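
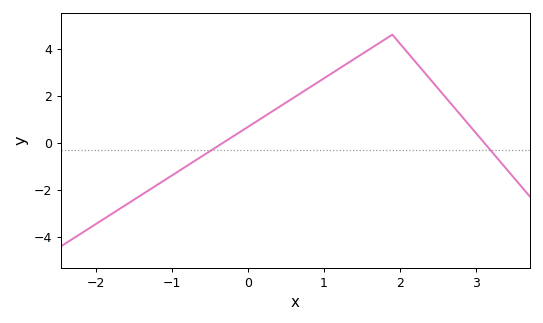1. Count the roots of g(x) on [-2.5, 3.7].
2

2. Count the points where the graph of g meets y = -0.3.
2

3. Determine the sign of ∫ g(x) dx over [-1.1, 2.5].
positive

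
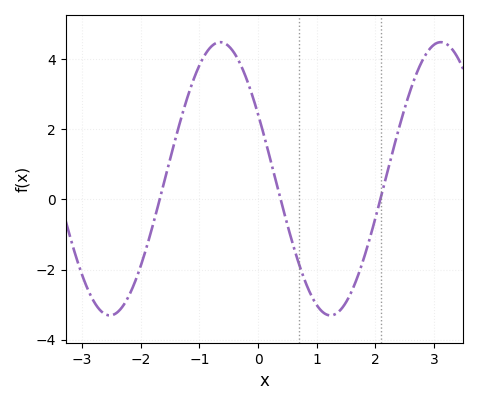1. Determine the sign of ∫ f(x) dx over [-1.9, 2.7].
positive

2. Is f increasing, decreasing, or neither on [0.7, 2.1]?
neither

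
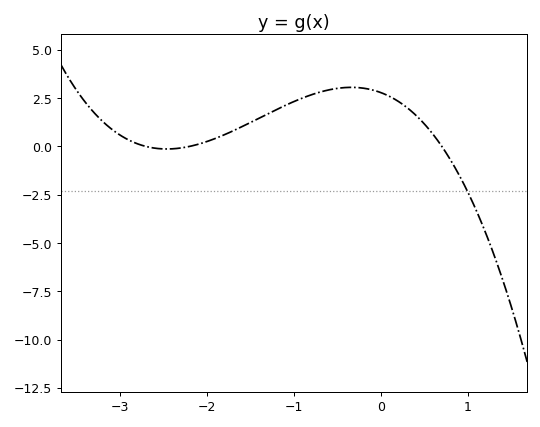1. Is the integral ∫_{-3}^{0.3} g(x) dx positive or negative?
positive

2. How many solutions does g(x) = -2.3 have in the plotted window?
1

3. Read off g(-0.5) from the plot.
3.01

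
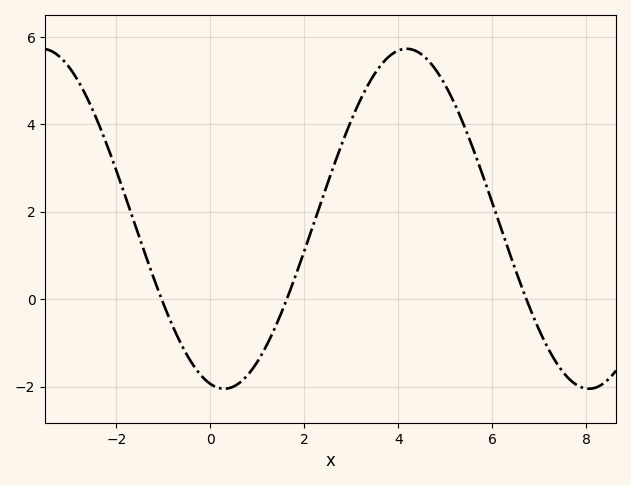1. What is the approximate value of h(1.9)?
0.799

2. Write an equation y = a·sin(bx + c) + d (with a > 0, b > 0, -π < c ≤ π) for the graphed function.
y = 3.89sin(0.81x - 1.81) + 1.84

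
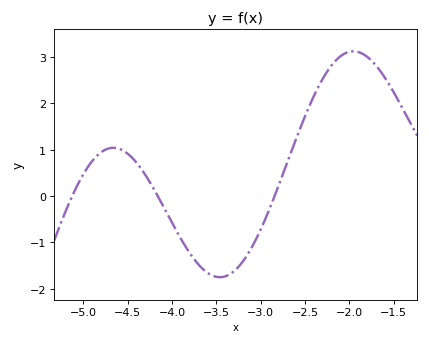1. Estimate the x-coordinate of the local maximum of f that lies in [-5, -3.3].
-4.7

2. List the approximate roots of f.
-5.1, -4.2, -2.8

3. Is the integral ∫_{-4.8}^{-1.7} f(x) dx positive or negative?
positive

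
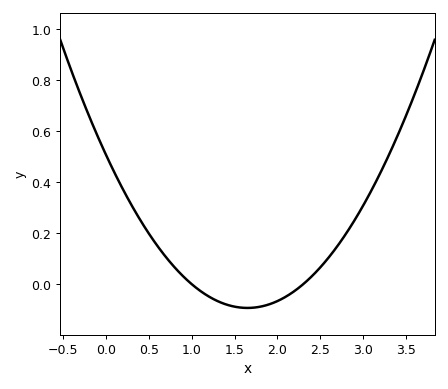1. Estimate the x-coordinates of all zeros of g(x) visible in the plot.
1, 2.3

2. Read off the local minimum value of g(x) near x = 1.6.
-0.1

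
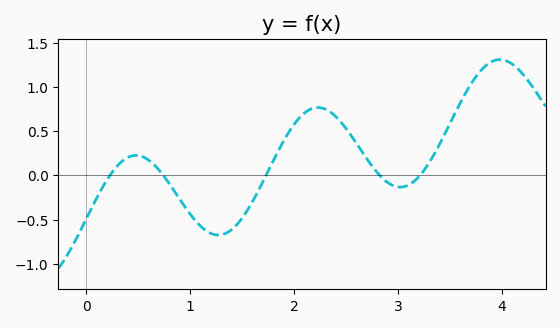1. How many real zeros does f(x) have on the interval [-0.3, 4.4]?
5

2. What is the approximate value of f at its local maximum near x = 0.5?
0.226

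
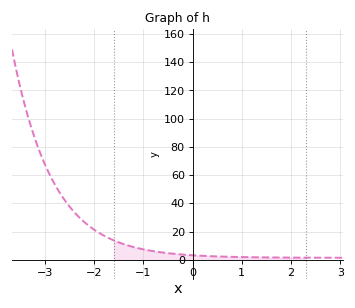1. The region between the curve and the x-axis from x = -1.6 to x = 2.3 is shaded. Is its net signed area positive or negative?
positive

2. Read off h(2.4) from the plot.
1.48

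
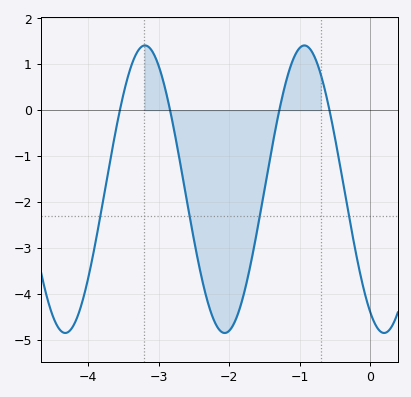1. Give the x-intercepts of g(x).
-3.5, -2.8, -1.3, -0.6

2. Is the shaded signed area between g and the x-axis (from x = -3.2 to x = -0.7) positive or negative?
negative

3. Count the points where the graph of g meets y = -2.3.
4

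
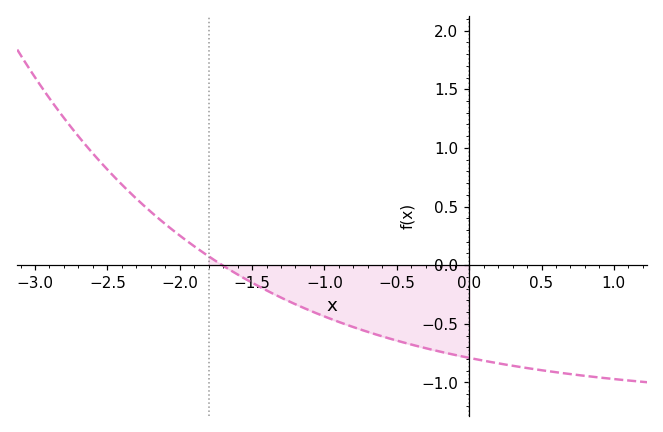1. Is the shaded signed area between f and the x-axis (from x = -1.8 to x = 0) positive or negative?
negative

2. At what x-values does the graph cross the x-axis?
-1.7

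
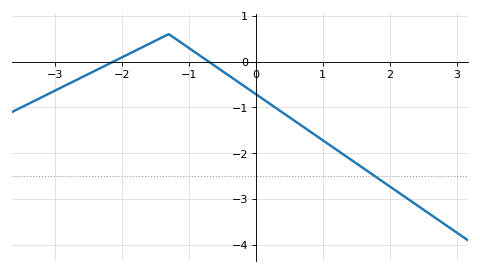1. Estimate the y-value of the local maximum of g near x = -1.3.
0.599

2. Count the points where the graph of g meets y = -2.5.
1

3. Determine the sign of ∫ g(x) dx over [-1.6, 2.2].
negative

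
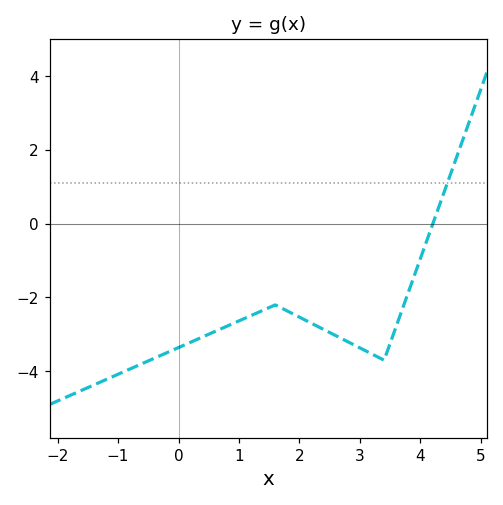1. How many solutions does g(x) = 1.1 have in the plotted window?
1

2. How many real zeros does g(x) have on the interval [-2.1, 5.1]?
1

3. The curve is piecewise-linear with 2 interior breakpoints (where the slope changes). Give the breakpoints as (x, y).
(1.6, -2.2); (3.4, -3.7)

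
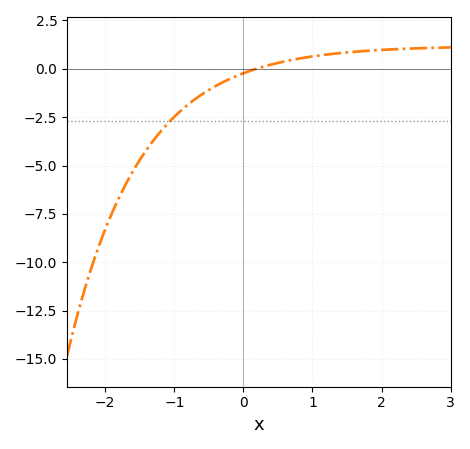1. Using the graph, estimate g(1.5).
0.848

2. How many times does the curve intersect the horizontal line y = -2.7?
1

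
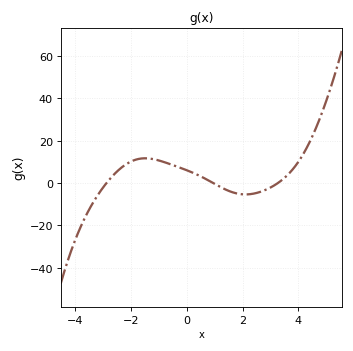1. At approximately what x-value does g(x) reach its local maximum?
-1.4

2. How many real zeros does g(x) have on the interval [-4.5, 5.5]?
3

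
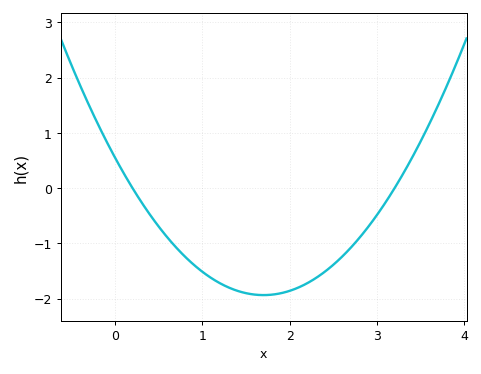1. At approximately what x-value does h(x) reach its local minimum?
1.7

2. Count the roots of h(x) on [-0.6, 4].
2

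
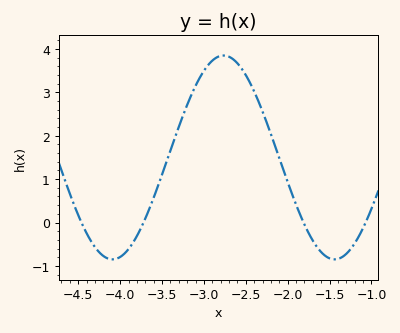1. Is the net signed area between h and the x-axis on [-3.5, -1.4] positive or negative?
positive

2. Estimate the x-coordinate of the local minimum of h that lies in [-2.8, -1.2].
-1.44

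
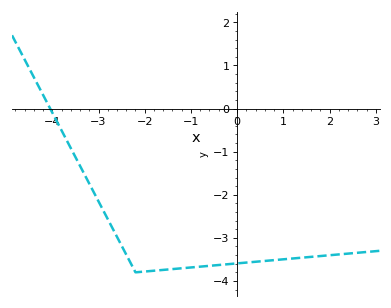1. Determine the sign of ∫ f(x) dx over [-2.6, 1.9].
negative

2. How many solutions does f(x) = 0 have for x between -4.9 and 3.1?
1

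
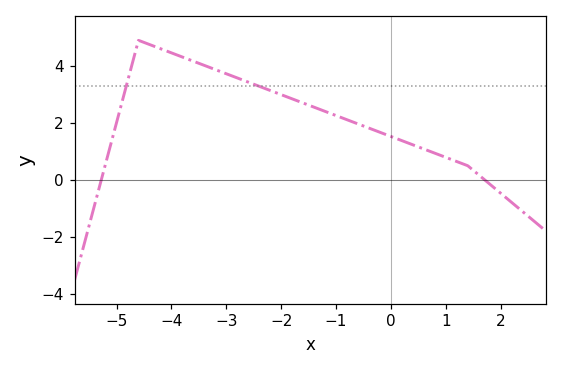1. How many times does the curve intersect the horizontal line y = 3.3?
2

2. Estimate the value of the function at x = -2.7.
3.51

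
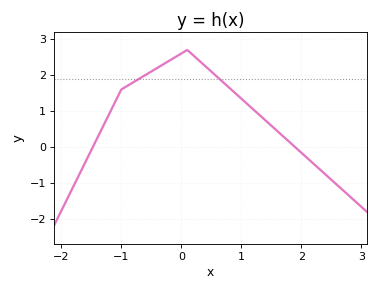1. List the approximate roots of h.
-1.5, 1.9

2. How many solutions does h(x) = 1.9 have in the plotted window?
2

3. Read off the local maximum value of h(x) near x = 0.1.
2.7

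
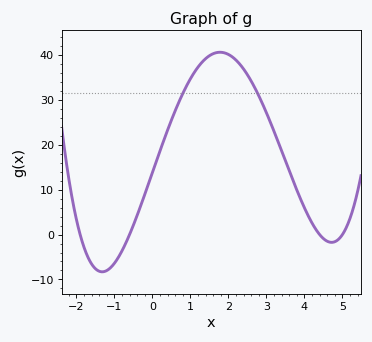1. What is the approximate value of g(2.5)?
36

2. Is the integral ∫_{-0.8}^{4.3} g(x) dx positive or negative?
positive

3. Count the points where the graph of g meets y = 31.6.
2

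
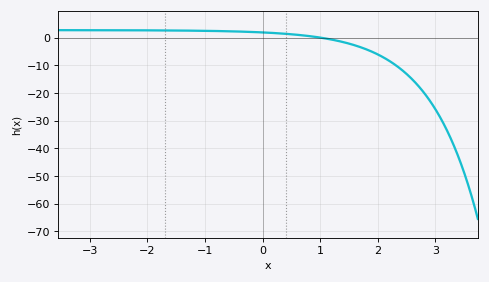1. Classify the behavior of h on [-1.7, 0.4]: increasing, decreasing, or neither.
decreasing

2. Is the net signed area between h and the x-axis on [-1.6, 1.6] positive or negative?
positive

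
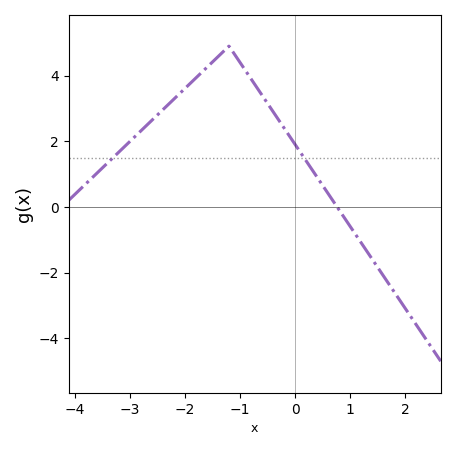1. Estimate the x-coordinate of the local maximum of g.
-1.2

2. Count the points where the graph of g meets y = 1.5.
2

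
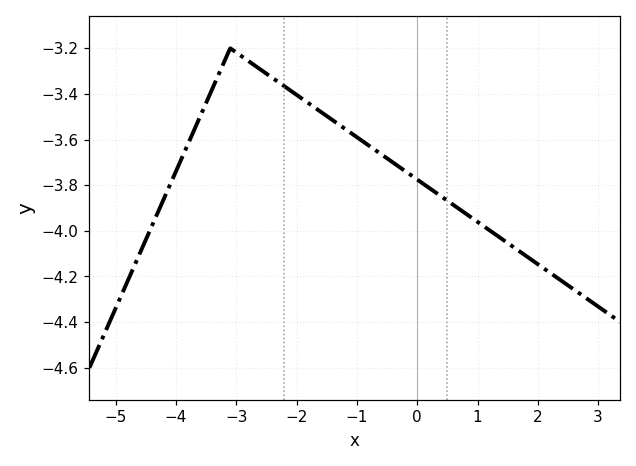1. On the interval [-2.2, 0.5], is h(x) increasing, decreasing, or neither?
decreasing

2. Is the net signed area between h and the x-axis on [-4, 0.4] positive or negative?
negative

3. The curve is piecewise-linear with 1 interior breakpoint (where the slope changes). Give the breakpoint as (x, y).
(-3.1, -3.2)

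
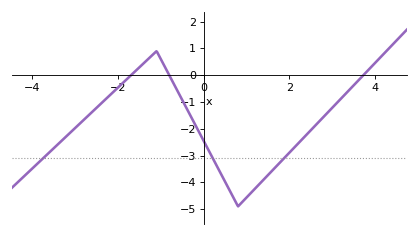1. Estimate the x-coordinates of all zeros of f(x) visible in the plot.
-1.7, -0.805, 3.72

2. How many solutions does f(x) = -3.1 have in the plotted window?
3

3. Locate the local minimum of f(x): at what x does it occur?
0.801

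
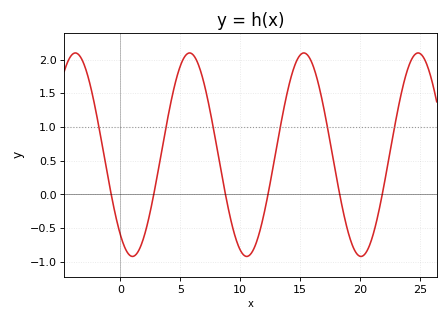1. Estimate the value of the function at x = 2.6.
-0.15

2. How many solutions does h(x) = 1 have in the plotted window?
6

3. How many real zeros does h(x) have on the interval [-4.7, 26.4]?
6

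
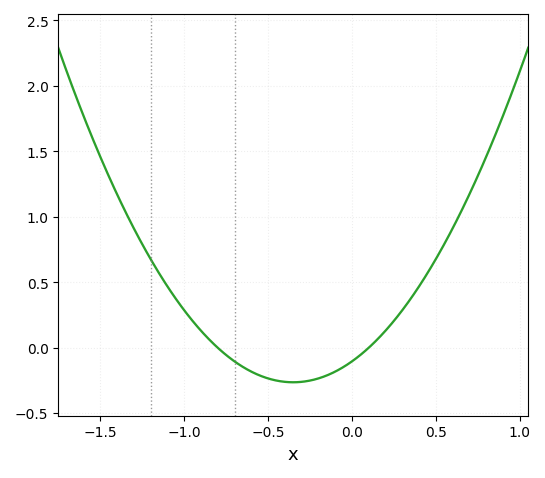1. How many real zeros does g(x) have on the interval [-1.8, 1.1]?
2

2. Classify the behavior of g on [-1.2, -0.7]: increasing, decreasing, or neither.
decreasing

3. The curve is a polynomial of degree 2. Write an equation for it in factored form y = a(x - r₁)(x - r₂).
y = 1.3(x + 0.8)(x - 0.1)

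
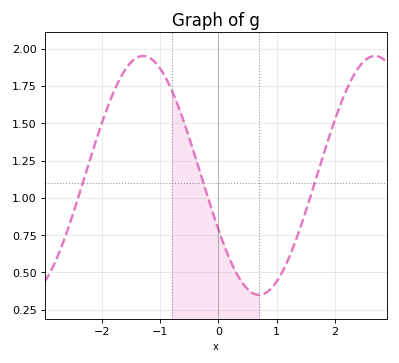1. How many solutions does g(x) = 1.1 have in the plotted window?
3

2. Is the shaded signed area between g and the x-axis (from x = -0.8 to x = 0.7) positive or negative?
positive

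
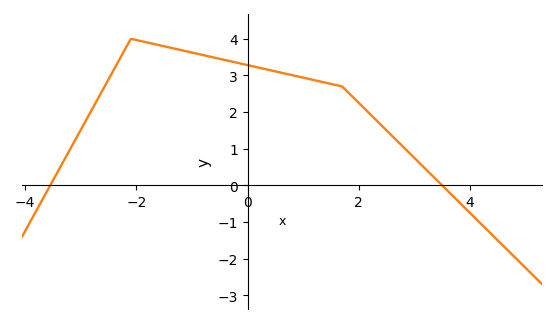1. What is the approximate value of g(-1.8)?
3.9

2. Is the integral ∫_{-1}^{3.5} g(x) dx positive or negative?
positive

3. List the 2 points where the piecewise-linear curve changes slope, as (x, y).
(-2.1, 4); (1.7, 2.7)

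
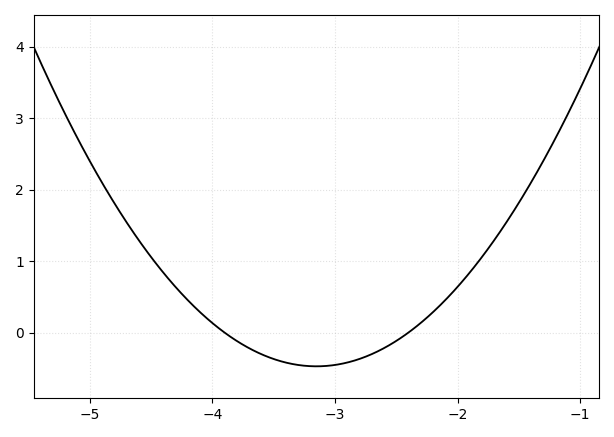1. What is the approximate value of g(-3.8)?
-0.118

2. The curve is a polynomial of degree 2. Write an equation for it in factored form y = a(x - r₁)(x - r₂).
y = 0.84(x + 3.9)(x + 2.4)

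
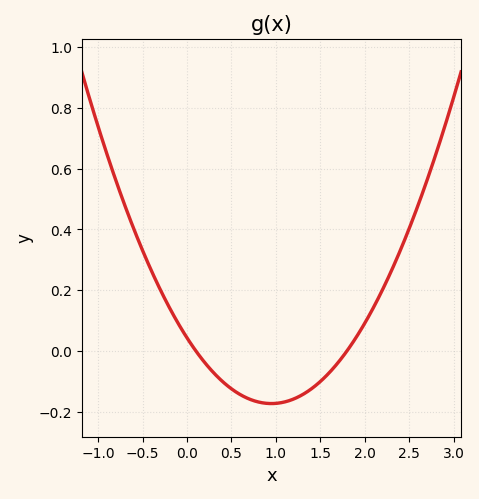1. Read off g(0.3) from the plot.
-0.072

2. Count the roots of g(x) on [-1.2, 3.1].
2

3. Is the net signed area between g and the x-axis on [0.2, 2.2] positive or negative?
negative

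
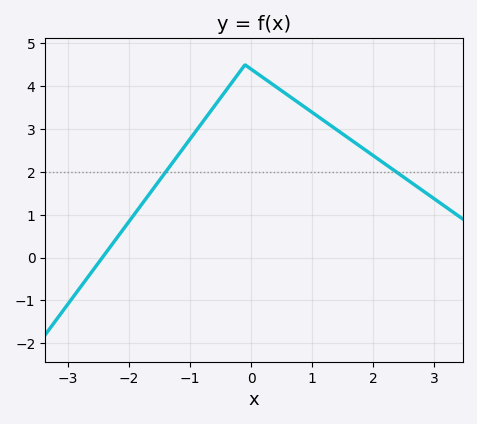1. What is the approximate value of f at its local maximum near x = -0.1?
4.5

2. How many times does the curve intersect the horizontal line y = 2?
2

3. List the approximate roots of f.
-2.4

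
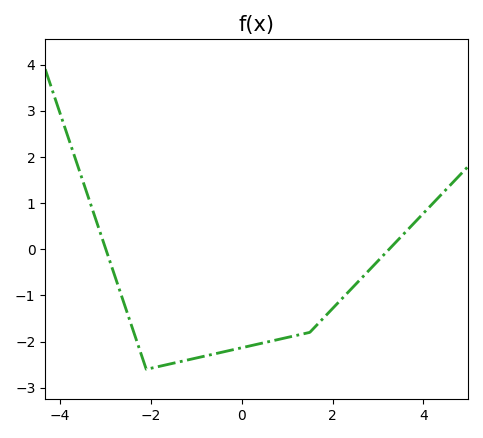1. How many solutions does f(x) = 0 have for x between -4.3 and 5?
2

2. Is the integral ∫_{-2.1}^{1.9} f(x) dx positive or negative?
negative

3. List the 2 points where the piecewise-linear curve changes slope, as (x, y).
(-2.1, -2.6); (1.5, -1.8)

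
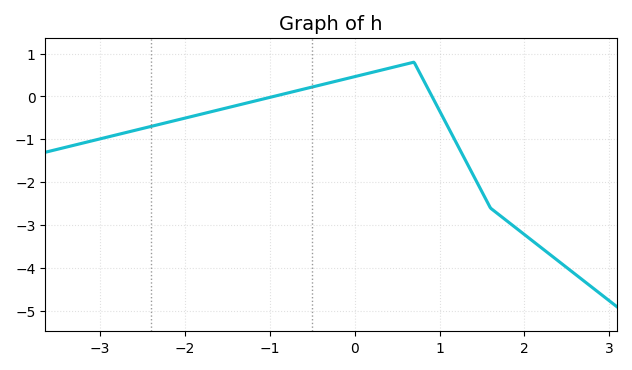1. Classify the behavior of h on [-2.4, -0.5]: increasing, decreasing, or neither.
increasing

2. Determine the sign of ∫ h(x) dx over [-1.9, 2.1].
negative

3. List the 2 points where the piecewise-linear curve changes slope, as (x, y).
(0.7, 0.8); (1.6, -2.6)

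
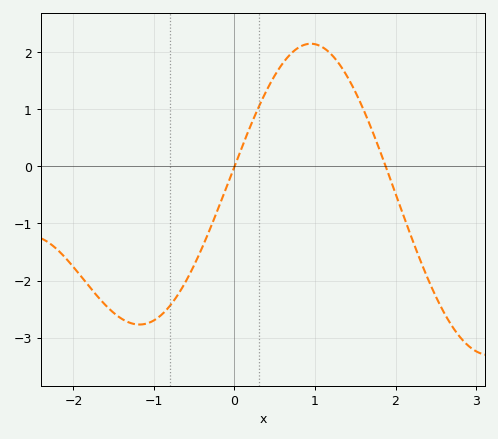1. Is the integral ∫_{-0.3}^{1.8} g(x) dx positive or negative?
positive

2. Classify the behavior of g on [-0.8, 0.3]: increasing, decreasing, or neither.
increasing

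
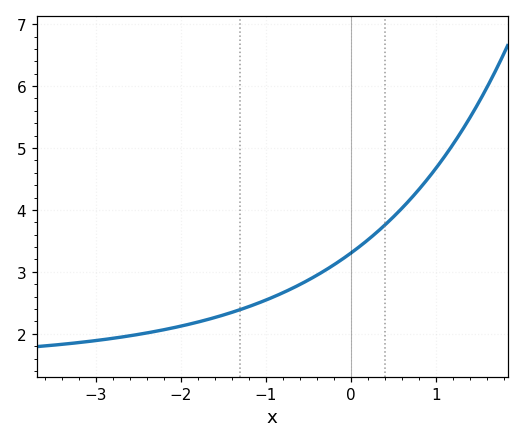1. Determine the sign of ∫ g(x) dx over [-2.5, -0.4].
positive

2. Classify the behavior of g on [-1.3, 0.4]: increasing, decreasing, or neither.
increasing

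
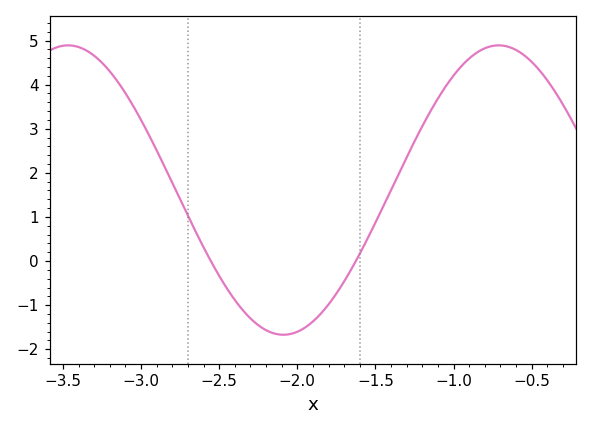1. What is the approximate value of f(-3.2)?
4.3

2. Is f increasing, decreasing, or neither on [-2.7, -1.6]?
neither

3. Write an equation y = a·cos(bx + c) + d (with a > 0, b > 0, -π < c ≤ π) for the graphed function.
y = 3.28cos(2.3x + 1.6) + 1.61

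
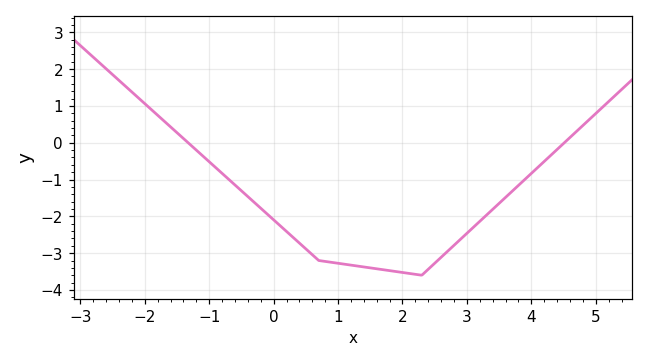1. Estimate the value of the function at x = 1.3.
-3.4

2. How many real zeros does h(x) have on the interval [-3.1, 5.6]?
2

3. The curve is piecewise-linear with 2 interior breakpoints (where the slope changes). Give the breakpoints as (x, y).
(0.7, -3.2); (2.3, -3.6)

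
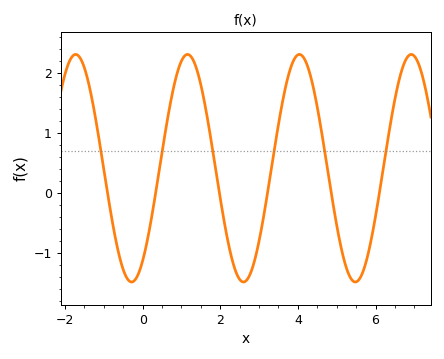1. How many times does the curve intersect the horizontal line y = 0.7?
6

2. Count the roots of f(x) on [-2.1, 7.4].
6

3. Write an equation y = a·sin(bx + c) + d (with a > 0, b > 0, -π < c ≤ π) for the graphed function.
y = 1.9sin(2.2x - 0.95) + 0.41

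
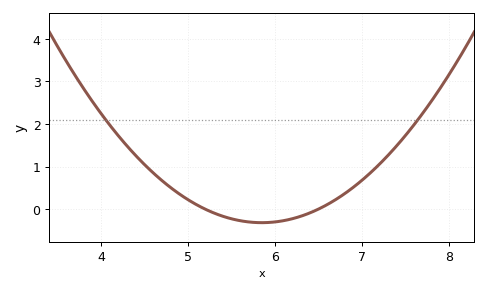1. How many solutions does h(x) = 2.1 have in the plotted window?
2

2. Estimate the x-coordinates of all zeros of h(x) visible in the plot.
5.2, 6.5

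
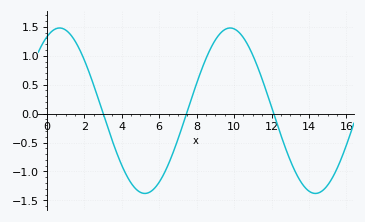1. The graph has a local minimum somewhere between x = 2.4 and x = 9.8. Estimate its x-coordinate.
5.24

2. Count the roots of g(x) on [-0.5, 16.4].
3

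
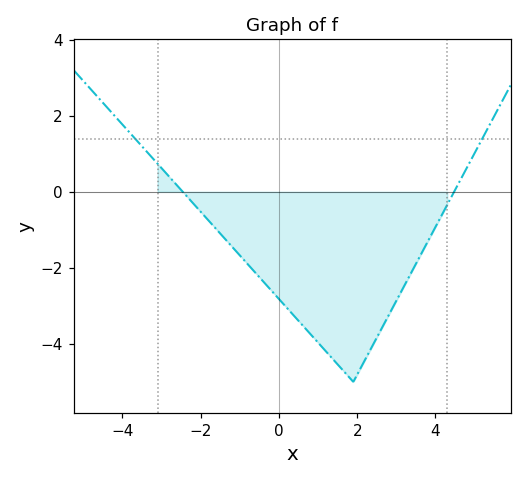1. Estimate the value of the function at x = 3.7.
-1.6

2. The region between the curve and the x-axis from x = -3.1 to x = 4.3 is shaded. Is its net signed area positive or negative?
negative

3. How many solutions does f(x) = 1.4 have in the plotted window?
2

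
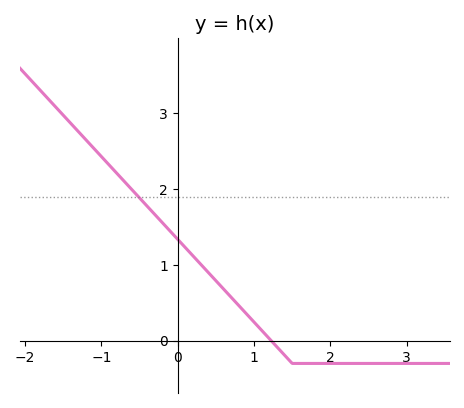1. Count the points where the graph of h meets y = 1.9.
1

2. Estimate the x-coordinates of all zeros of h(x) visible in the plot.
1.2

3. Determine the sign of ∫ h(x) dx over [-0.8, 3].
positive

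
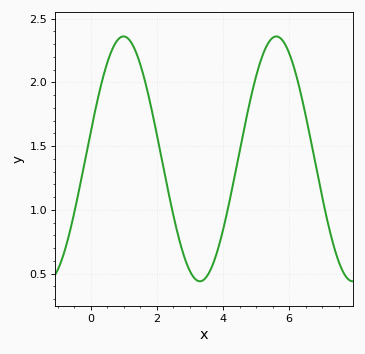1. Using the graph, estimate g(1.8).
1.84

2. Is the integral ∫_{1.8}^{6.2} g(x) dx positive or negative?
positive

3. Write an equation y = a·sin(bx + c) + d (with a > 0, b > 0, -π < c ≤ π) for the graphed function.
y = 0.96sin(1.36x + 0.222) + 1.4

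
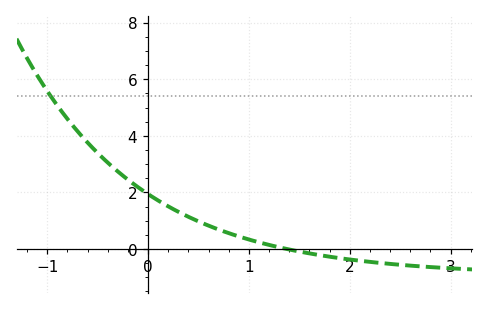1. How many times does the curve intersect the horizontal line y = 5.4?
1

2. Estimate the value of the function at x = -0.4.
3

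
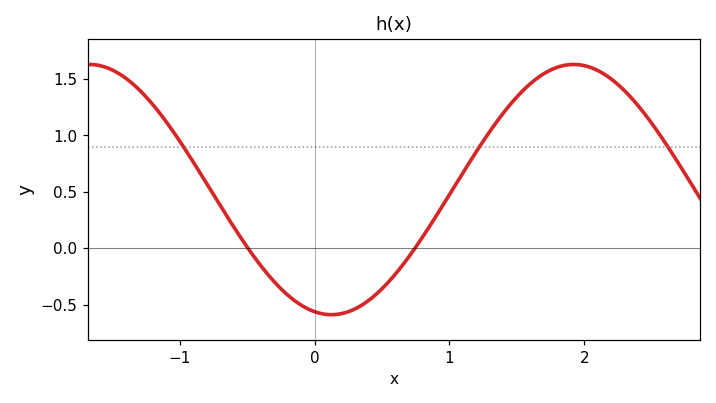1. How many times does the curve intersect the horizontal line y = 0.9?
3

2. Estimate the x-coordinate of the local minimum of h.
0.126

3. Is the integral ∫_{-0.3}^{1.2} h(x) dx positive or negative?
negative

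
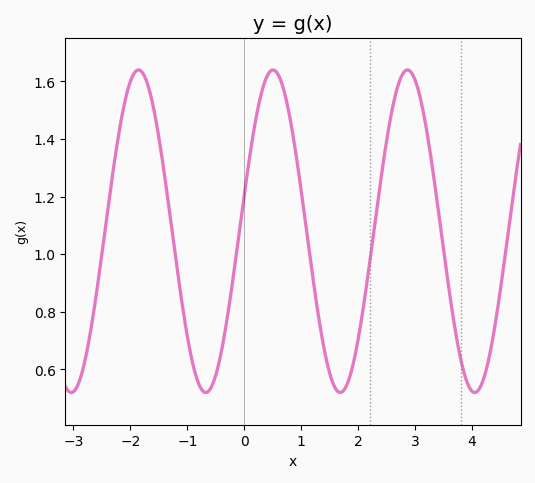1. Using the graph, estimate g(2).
0.705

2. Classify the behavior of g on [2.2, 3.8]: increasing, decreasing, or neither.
neither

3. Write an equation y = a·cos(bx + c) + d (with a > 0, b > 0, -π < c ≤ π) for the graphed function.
y = 0.56cos(2.66x - 1.34) + 1.08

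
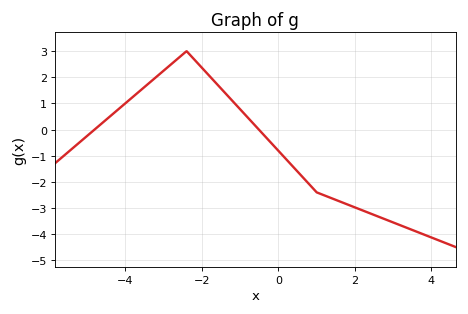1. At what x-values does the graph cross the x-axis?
-4.8, -0.6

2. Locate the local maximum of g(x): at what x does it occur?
-2.4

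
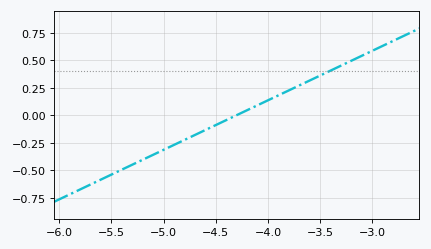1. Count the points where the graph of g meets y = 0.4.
1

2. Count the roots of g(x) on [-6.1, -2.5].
1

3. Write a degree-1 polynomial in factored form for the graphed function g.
y = 0.45(x + 4.3)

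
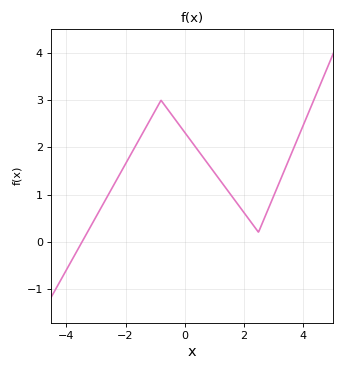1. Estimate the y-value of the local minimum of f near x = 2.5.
0.2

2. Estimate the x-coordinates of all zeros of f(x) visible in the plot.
-3.4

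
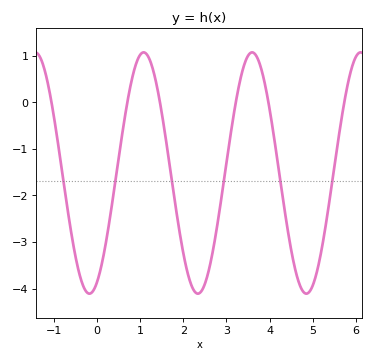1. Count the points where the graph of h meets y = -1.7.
6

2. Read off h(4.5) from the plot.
-3.2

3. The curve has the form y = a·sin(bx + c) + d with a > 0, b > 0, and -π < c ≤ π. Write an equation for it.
y = 2.59sin(2.5x - 1.1) - 1.52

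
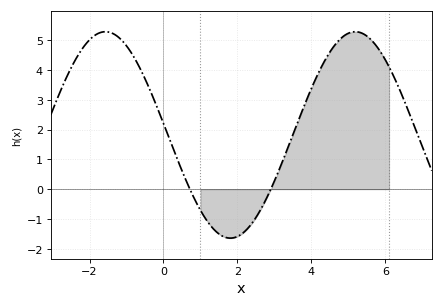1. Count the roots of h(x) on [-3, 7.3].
2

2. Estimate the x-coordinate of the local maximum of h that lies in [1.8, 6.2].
5.18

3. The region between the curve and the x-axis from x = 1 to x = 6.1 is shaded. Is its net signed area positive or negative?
positive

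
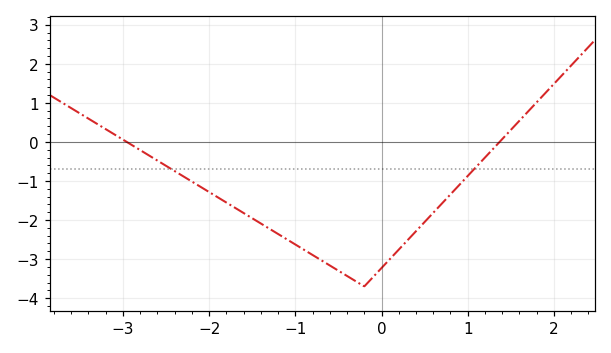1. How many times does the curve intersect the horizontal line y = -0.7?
2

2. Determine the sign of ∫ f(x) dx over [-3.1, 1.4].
negative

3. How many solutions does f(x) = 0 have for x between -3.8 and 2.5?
2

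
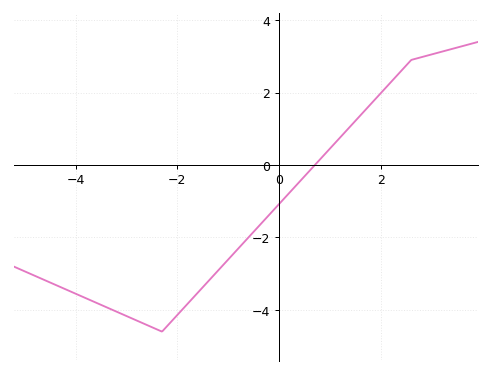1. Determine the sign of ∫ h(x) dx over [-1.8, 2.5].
negative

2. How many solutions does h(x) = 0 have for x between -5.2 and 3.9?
1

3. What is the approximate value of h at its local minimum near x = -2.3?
-4.6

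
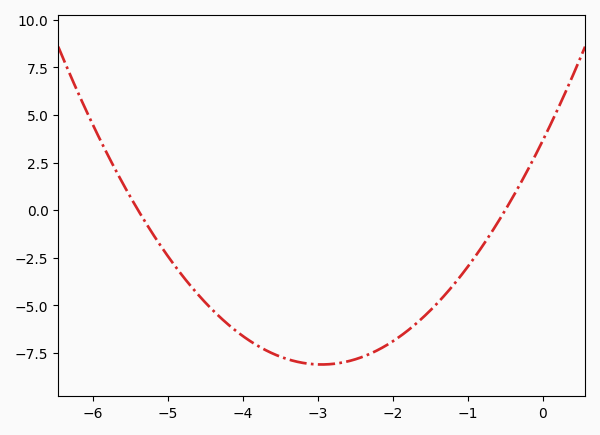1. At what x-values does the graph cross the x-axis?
-5.4, -0.5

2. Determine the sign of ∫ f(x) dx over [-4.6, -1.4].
negative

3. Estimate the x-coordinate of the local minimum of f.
-3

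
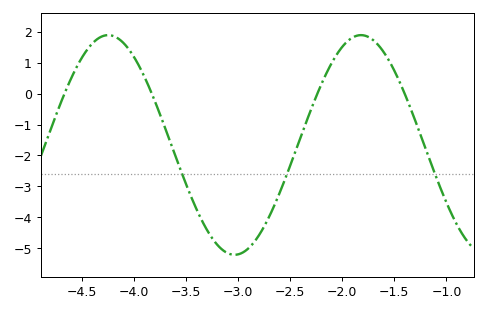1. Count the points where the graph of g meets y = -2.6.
3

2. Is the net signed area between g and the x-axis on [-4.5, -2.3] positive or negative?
negative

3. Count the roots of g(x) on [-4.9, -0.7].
4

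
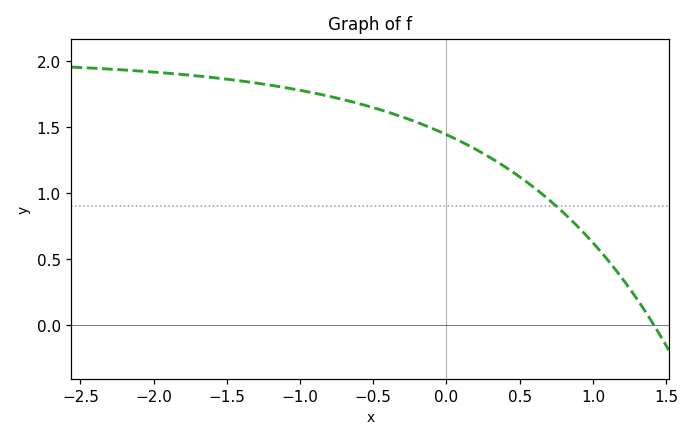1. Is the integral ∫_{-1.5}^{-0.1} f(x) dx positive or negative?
positive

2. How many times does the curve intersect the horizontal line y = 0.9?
1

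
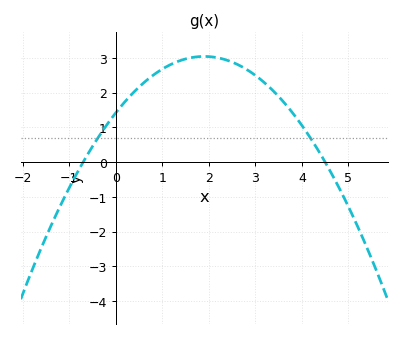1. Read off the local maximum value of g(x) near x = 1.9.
3.04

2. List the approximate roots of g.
-0.7, 4.5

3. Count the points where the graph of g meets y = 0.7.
2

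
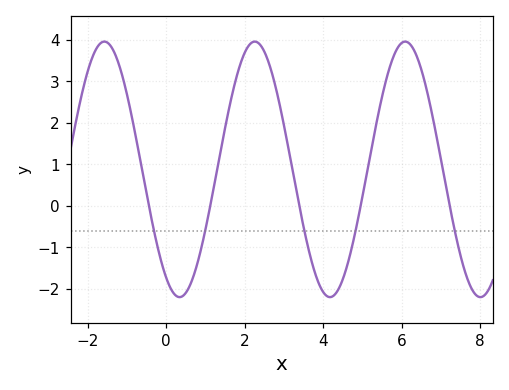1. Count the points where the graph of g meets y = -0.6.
5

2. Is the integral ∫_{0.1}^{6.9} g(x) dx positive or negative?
positive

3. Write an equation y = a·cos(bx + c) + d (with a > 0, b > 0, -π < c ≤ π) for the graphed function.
y = 3.08cos(1.64x + 2.58) + 0.88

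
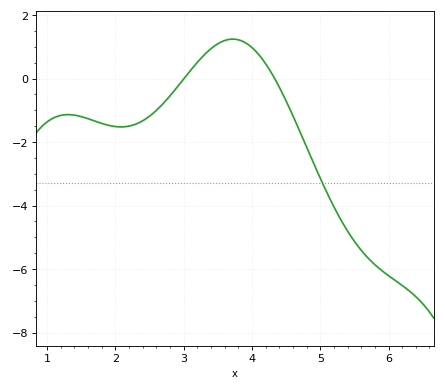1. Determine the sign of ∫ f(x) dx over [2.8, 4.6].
positive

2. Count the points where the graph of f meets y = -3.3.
1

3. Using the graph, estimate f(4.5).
-0.8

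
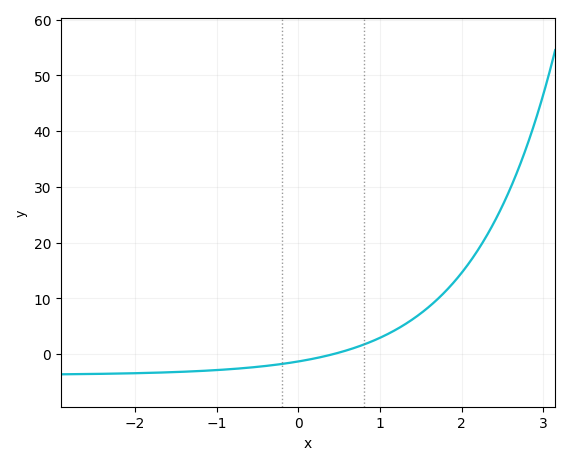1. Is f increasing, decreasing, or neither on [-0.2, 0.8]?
increasing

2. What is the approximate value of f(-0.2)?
-2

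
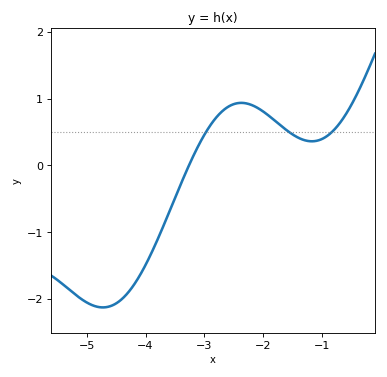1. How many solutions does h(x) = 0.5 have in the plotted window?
3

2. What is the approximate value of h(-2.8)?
0.716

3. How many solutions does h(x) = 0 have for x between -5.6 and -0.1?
1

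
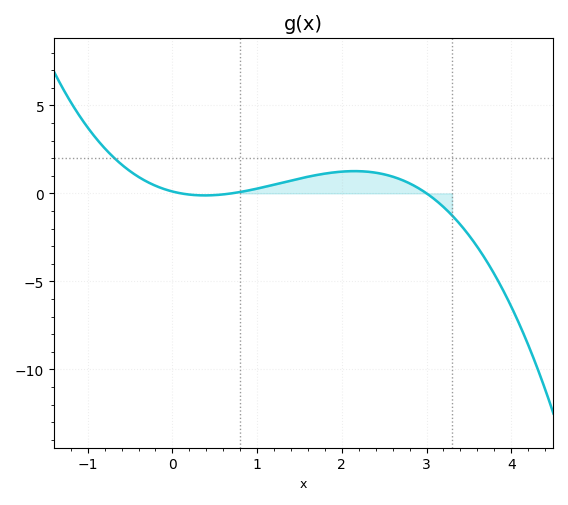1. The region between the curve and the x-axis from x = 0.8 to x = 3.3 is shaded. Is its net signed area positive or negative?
positive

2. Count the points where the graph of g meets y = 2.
1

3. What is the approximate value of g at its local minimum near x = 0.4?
0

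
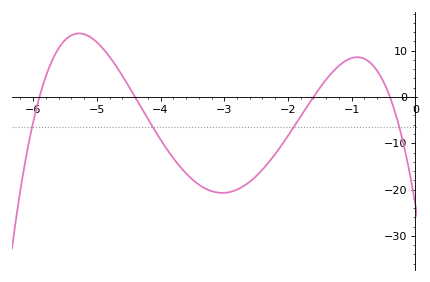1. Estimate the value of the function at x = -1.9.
-6.3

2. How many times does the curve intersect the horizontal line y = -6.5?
4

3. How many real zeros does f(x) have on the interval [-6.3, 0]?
4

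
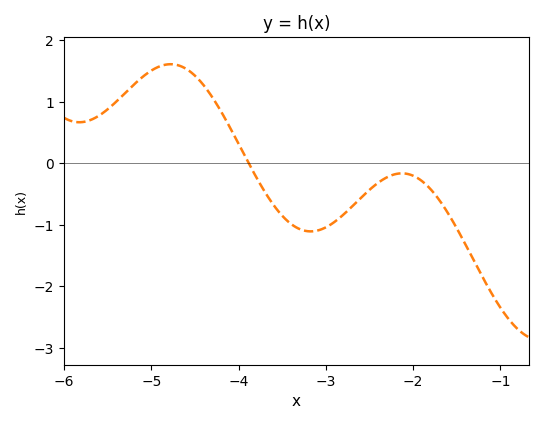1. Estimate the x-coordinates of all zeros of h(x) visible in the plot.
-3.9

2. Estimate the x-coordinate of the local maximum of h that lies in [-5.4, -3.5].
-4.8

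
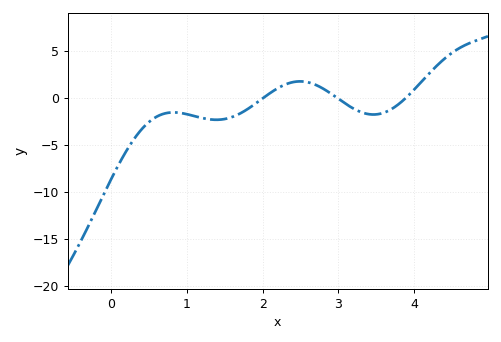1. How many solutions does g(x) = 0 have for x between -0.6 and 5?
3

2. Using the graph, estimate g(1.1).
-2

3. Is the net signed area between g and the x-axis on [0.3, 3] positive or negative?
negative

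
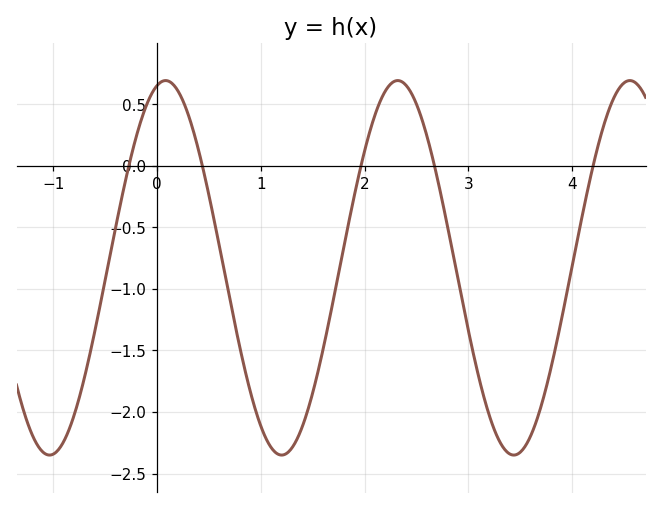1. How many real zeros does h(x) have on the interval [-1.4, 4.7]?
5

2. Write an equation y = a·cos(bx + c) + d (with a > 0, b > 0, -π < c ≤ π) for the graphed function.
y = 1.52cos(2.8x - 0.23) - 0.83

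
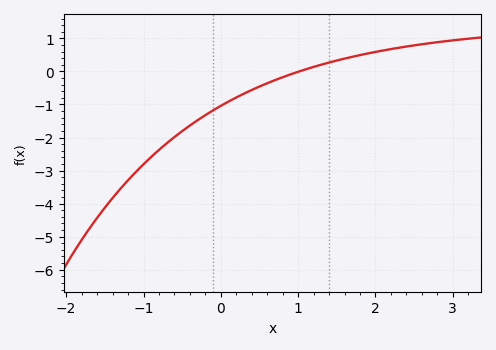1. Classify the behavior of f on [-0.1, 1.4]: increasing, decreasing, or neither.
increasing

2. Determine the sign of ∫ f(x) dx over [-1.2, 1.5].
negative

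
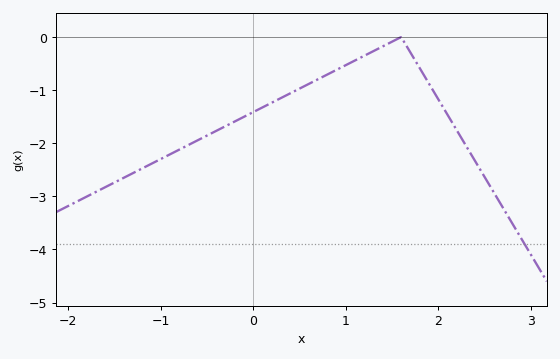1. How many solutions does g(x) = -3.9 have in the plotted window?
1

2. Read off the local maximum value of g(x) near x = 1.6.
-0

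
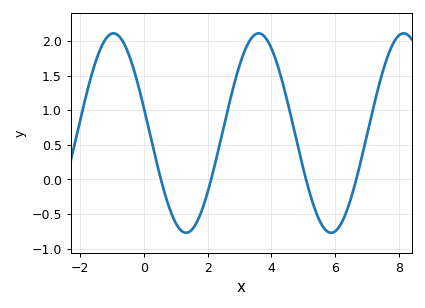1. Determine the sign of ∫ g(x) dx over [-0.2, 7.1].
positive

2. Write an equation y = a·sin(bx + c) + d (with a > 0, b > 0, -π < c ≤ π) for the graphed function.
y = 1.44sin(1.38x + 2.89) + 0.67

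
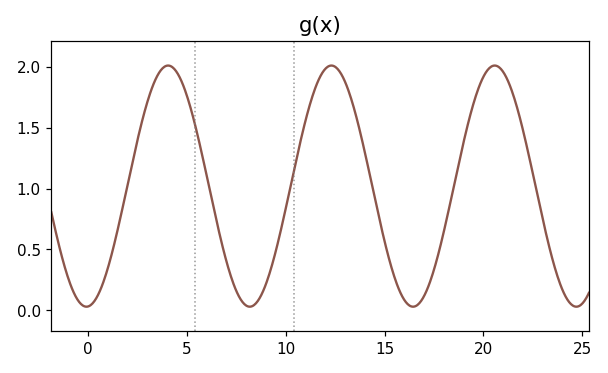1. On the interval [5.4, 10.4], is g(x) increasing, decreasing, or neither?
neither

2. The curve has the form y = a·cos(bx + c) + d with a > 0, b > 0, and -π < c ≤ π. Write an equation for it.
y = 0.99cos(0.76x - 3.07) + 1.02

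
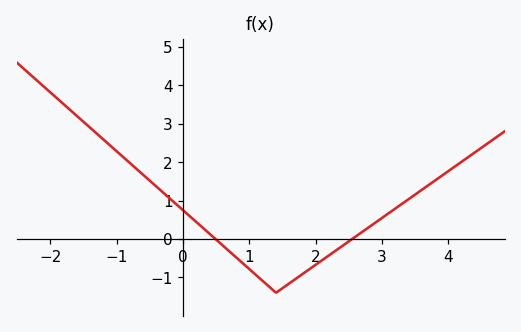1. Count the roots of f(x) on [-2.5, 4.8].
2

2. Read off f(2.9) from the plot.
0.4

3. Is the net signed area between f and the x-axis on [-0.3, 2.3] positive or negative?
negative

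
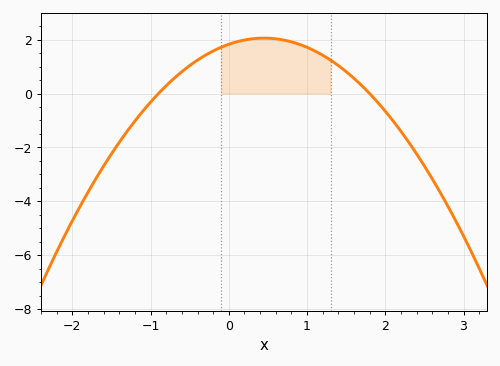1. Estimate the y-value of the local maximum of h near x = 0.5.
2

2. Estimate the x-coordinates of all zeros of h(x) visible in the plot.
-0.9, 1.8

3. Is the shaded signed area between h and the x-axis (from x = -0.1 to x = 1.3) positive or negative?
positive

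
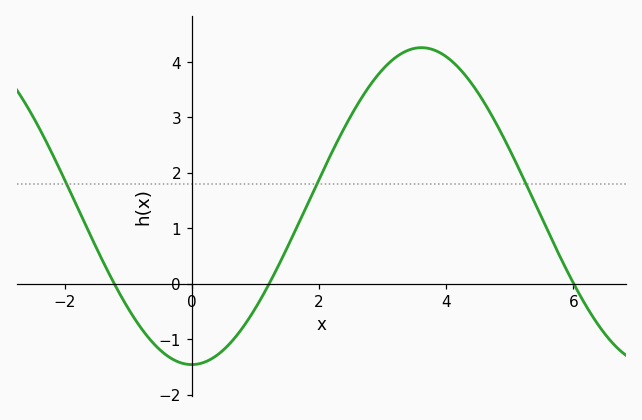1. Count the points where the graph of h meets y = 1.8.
3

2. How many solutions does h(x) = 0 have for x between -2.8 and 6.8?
3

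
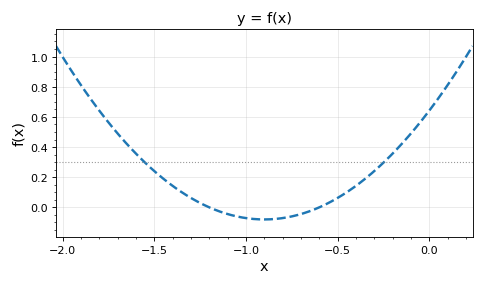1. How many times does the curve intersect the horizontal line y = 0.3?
2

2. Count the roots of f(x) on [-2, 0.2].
2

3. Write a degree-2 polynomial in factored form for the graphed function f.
y = 0.89(x + 1.2)(x + 0.6)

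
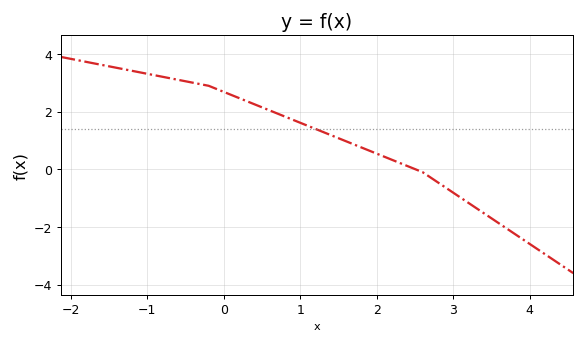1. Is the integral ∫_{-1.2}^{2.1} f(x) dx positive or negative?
positive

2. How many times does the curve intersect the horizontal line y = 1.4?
1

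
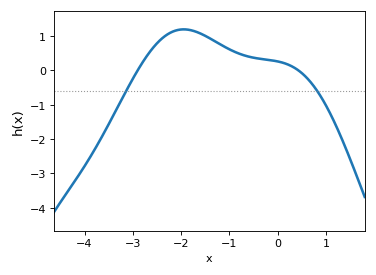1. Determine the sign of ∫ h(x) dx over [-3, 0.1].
positive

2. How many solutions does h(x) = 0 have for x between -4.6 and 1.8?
2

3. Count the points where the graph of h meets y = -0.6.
2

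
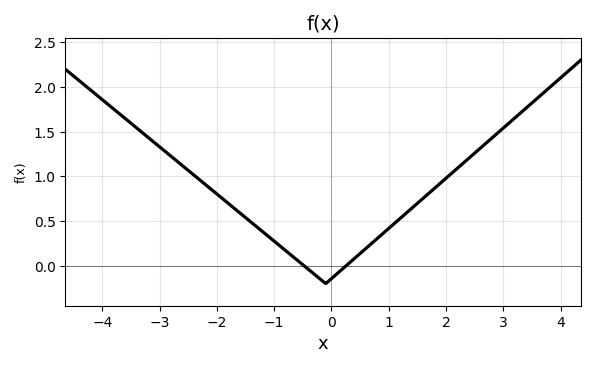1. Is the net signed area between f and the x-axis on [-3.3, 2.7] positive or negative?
positive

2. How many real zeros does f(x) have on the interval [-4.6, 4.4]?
2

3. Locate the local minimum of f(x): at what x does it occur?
0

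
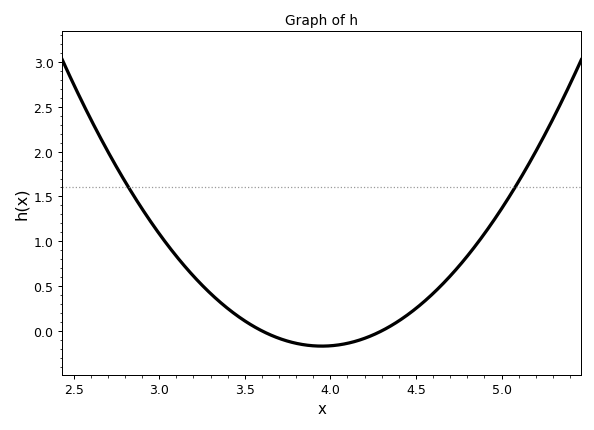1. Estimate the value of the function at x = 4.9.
1.08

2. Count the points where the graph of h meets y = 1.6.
2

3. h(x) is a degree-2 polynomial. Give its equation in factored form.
y = 1.39(x - 3.6)(x - 4.3)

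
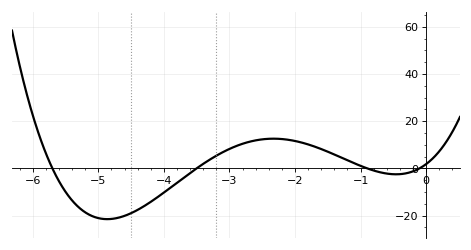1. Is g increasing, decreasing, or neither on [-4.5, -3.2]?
increasing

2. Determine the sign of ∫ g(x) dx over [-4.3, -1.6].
positive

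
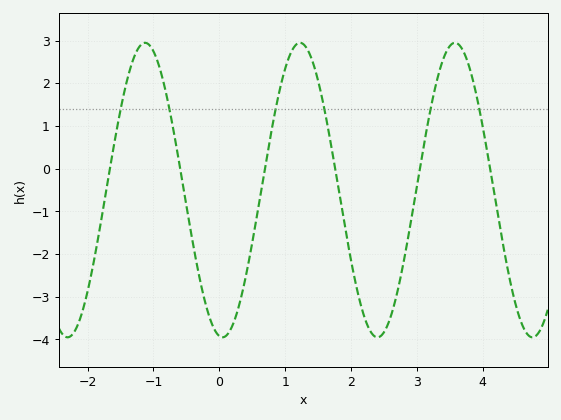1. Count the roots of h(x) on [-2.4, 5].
6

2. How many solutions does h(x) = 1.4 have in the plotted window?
6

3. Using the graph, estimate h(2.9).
-1.3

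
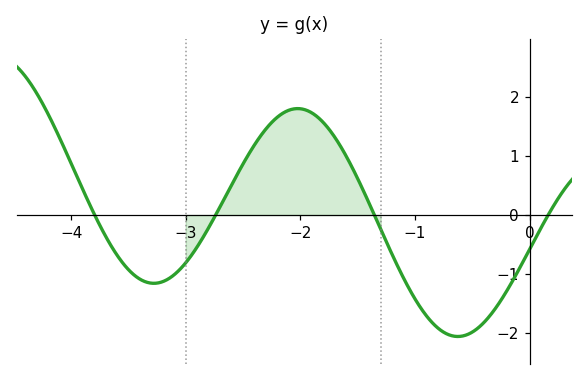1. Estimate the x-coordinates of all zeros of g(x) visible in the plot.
-3.79, -2.74, -1.35, 0.161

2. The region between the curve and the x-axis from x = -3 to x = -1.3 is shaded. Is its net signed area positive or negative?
positive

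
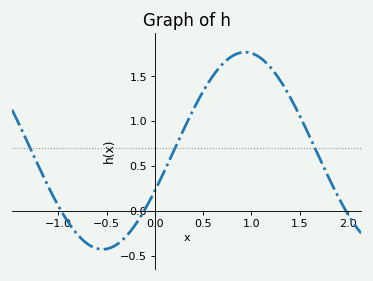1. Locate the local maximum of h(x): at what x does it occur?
0.95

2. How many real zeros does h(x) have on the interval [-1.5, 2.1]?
3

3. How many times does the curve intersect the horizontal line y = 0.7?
3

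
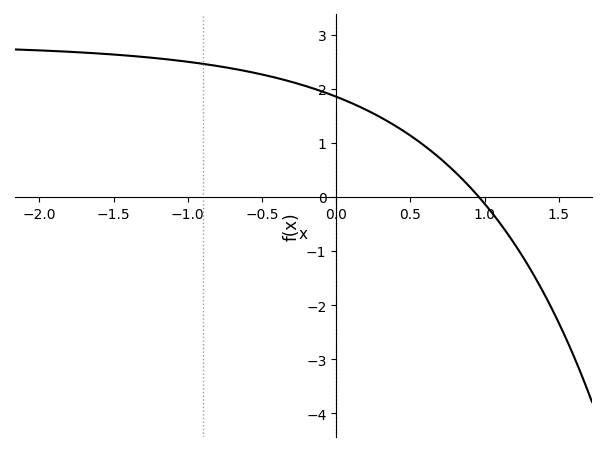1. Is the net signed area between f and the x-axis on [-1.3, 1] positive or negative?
positive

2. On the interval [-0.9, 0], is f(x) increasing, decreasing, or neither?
decreasing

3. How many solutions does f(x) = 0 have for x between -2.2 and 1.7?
1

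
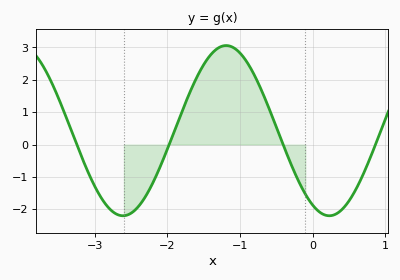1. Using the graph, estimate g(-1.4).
2.78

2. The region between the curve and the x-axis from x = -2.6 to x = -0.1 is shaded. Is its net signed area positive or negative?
positive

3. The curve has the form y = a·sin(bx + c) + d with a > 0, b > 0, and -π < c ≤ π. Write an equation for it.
y = 2.63sin(2.21x - 2.08) + 0.43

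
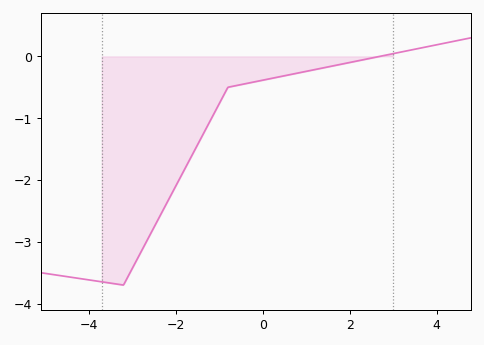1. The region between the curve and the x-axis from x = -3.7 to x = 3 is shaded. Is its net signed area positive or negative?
negative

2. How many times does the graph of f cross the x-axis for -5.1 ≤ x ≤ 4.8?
1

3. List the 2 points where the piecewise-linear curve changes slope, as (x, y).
(-3.2, -3.7); (-0.8, -0.5)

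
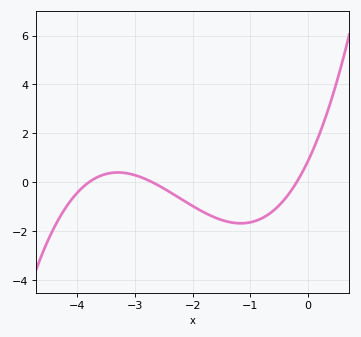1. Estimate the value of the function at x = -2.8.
0.2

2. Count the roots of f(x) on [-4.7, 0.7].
3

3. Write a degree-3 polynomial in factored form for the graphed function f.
y = 0.43(x + 3.8)(x + 2.7)(x + 0.2)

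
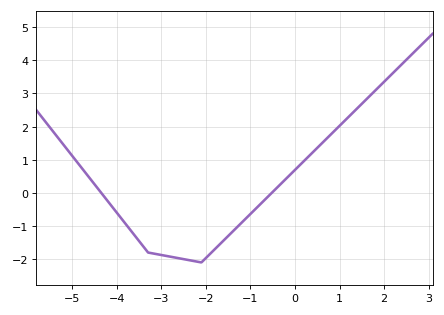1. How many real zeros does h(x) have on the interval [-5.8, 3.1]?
2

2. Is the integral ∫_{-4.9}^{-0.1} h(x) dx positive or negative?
negative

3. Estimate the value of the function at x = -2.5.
-2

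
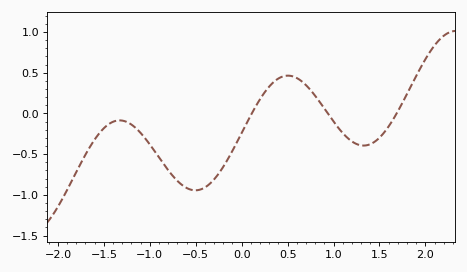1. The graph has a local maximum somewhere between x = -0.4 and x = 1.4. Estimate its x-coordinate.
0.505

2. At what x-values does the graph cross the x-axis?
0.11, 0.937, 1.69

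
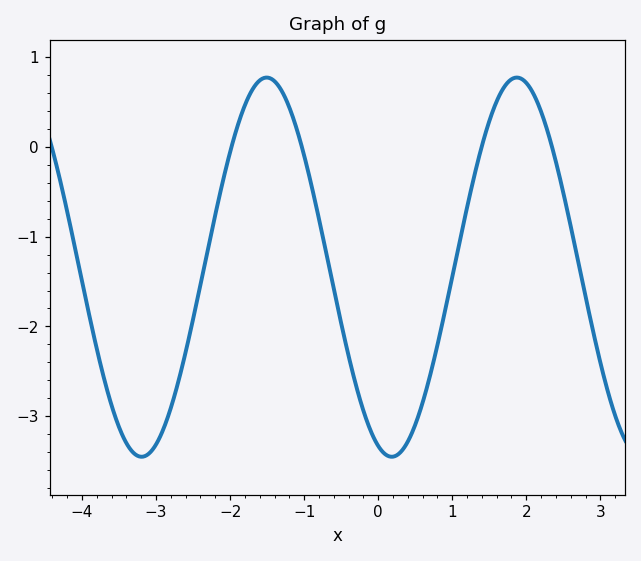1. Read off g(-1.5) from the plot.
0.77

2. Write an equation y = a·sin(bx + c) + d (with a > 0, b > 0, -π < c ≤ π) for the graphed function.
y = 2.11sin(1.86x - 1.91) - 1.34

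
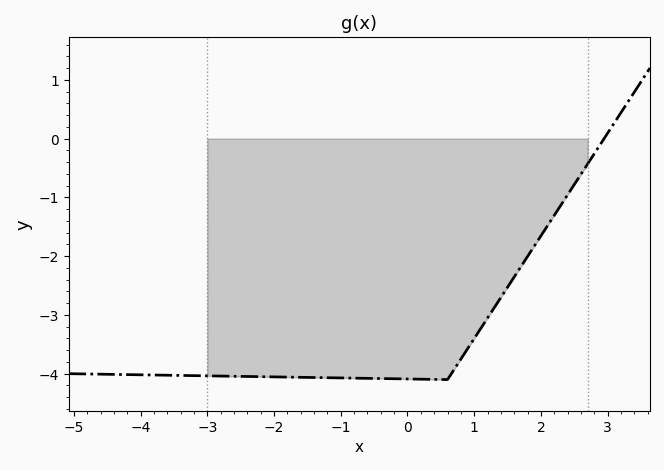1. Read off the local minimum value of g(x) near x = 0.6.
-4.1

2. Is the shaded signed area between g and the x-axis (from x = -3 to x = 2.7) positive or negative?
negative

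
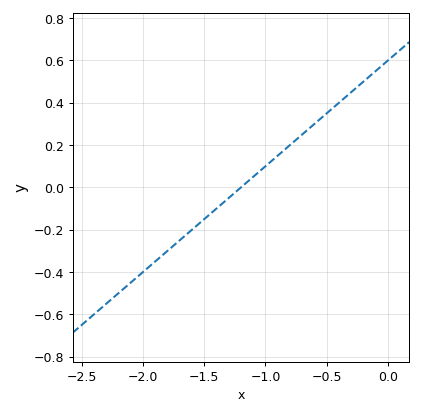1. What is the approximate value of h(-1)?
0.1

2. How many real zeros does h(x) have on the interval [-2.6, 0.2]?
1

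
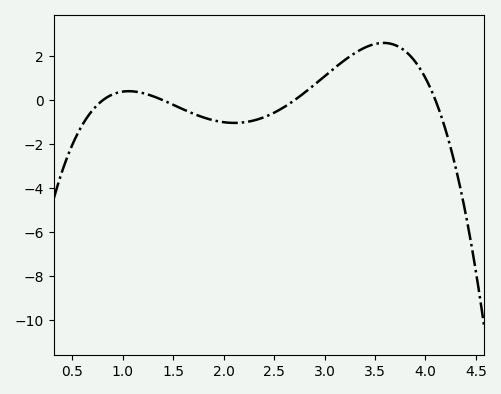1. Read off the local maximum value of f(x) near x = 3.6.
2.61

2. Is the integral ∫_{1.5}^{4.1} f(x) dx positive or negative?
positive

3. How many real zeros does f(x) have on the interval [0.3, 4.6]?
4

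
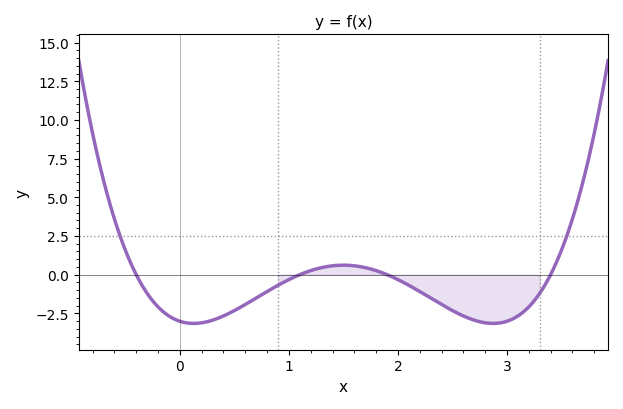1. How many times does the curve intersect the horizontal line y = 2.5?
2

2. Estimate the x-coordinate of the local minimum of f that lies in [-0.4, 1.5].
0.127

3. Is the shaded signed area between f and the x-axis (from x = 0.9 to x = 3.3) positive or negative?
negative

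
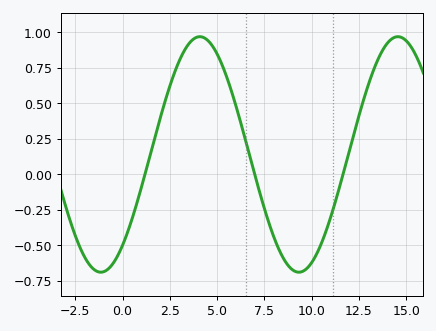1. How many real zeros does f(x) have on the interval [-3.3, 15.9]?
3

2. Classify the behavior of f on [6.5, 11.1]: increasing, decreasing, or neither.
neither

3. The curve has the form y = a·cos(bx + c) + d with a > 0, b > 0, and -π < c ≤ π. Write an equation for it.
y = 0.83cos(0.6x - 2.5) + 0.14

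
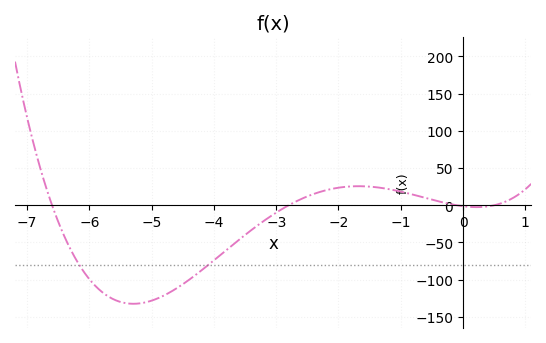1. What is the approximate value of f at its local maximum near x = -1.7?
25.6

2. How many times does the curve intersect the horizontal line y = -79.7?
2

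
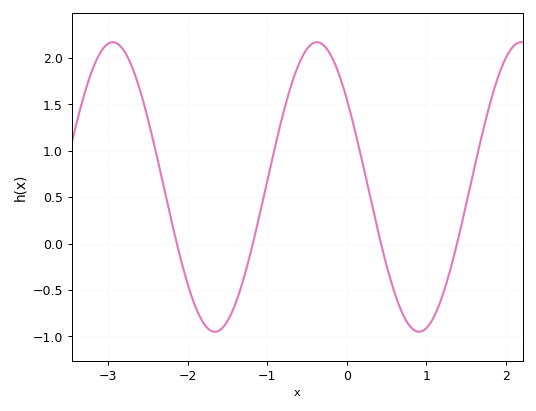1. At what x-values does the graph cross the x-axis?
-2.1, -1.2, 0.4, 1.4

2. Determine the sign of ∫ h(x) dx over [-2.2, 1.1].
positive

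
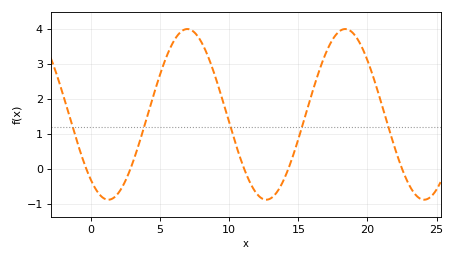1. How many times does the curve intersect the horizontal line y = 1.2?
5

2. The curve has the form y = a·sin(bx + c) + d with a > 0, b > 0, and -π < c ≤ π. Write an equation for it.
y = 2.45sin(0.55x - 2.3) + 1.56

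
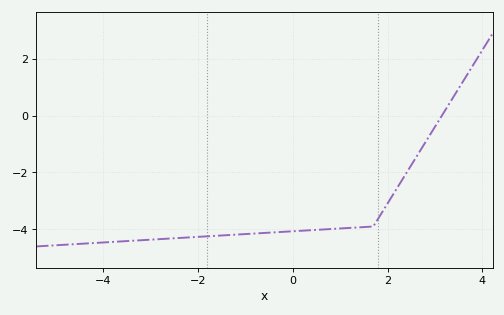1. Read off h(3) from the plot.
-0.395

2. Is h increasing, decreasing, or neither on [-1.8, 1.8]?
increasing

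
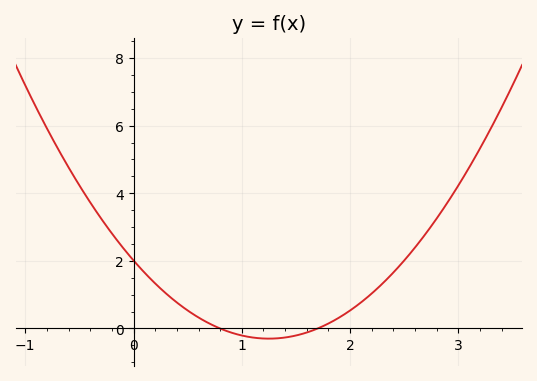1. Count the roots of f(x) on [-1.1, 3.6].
2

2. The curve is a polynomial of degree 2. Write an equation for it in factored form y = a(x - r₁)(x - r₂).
y = 1.48(x - 0.8)(x - 1.7)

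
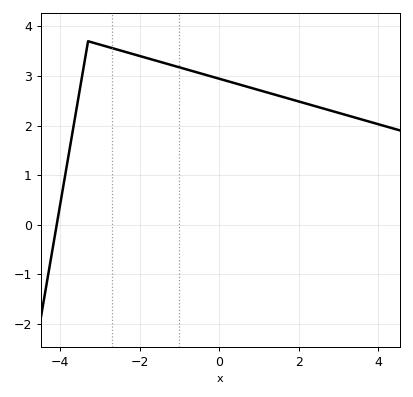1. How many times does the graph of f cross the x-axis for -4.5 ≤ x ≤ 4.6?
1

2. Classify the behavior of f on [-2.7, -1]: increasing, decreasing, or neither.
decreasing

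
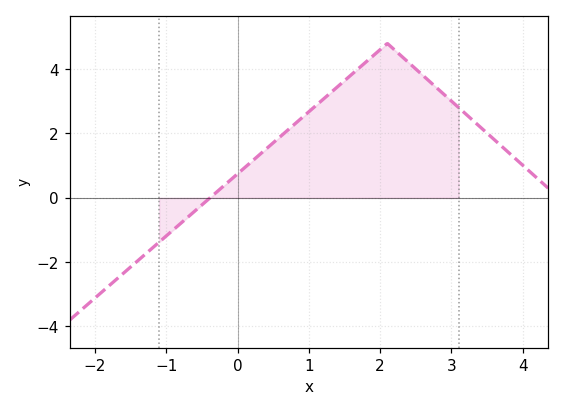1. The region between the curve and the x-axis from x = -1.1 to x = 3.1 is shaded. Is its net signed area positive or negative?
positive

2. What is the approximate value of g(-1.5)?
-2.15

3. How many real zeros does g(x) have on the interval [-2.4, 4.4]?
1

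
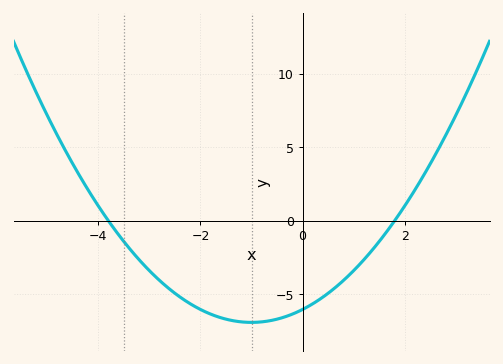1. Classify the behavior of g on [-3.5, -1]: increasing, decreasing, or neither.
decreasing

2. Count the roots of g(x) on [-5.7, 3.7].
2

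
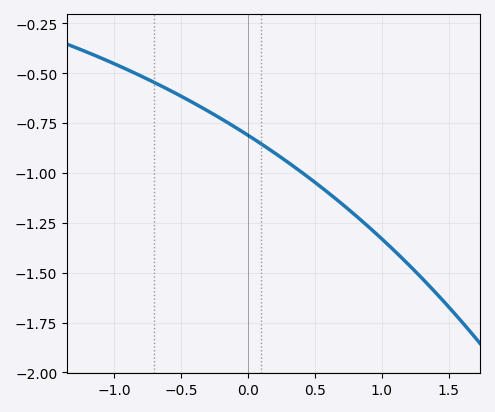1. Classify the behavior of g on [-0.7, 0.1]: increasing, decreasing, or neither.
decreasing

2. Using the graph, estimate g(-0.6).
-0.58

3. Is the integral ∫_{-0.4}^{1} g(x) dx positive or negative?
negative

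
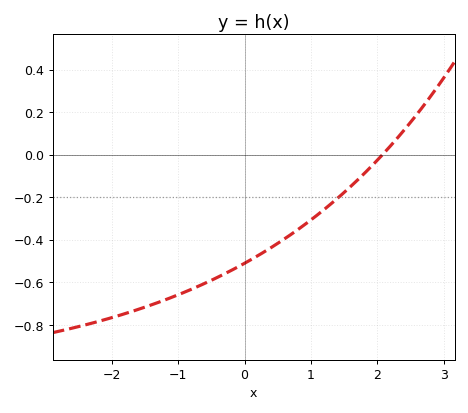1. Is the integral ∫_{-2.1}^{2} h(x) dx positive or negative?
negative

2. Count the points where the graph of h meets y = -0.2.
1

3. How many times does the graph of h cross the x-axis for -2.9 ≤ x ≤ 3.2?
1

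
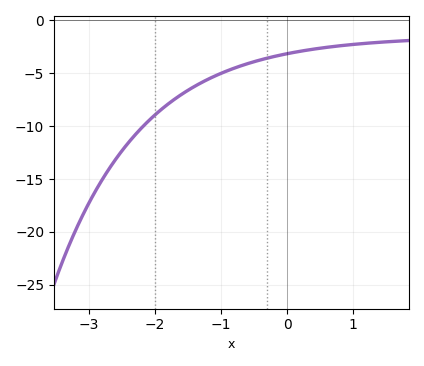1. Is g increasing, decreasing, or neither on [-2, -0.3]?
increasing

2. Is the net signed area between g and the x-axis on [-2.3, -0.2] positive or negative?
negative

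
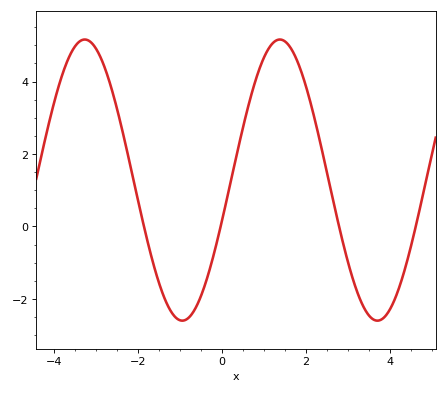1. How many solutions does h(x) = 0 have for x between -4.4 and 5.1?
4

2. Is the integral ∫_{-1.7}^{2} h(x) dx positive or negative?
positive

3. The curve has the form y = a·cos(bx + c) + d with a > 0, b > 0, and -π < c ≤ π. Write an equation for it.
y = 3.88cos(1.35x - 1.86) + 1.28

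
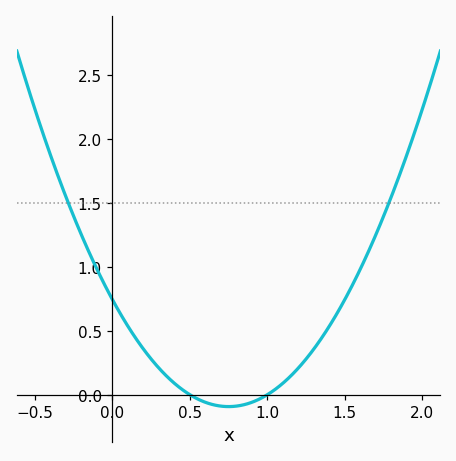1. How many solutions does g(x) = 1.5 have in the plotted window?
2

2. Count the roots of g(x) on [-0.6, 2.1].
2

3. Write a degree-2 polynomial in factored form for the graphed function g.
y = 1.49(x - 0.5)(x - 1)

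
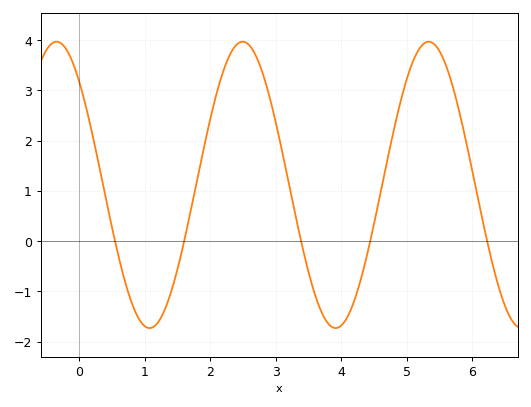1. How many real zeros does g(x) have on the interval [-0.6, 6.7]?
5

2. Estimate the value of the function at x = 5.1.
3.59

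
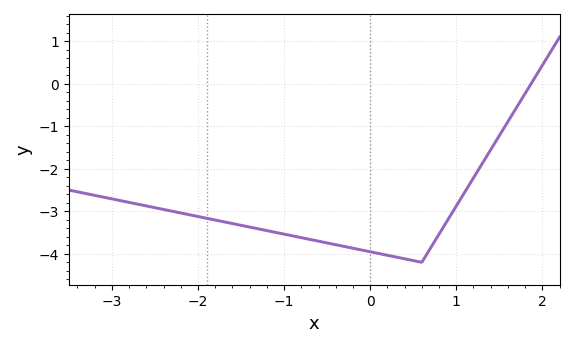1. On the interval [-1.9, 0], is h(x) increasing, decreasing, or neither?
decreasing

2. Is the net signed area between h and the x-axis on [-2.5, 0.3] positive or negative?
negative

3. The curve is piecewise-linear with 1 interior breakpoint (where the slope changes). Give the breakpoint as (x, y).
(0.6, -4.2)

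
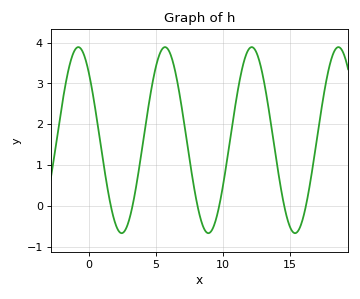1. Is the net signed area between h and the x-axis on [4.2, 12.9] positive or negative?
positive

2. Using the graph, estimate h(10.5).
1.5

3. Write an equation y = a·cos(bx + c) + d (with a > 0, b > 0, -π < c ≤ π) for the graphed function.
y = 2.28cos(0.97x + 0.78) + 1.61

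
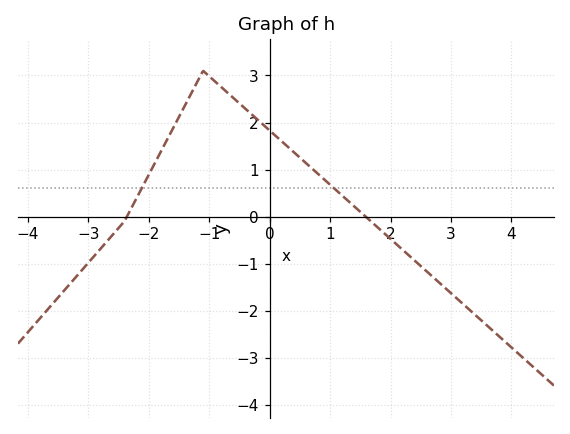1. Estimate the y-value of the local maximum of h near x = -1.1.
3.1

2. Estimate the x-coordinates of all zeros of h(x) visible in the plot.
-2.36, 1.59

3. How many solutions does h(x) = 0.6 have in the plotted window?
2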